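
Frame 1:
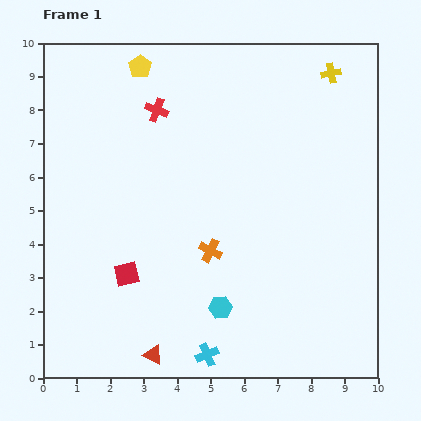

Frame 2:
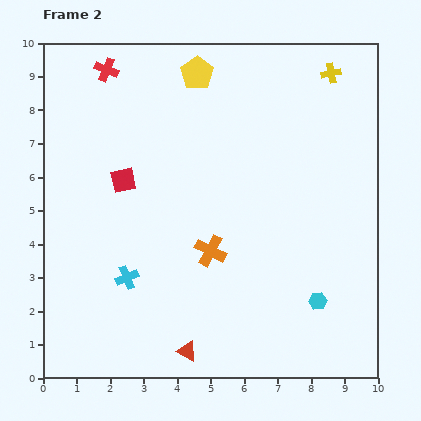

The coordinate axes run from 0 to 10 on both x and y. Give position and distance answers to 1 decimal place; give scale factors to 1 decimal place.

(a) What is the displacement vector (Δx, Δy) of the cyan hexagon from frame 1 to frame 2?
(2.9, 0.2)

The cyan hexagon was at (5.3, 2.1) in frame 1 and (8.2, 2.3) in frame 2.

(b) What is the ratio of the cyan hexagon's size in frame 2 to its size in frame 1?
0.8×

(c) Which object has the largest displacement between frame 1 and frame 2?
the cyan cross

(moved 3.3; next 2.9)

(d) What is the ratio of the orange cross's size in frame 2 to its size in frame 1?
1.3×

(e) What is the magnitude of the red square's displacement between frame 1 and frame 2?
2.8

The red square moved from (2.5, 3.1) to (2.4, 5.9), a distance of √(0.1² + 2.8²) ≈ 2.8.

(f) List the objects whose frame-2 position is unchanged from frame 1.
the orange cross, the yellow cross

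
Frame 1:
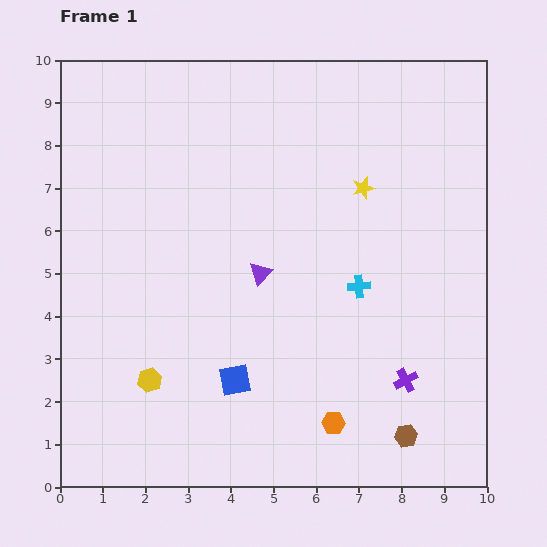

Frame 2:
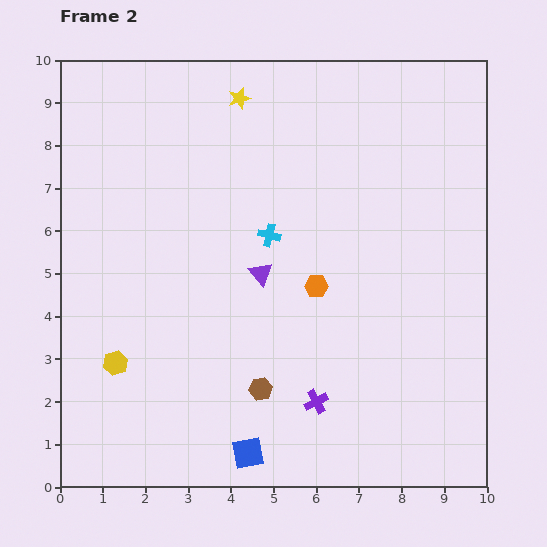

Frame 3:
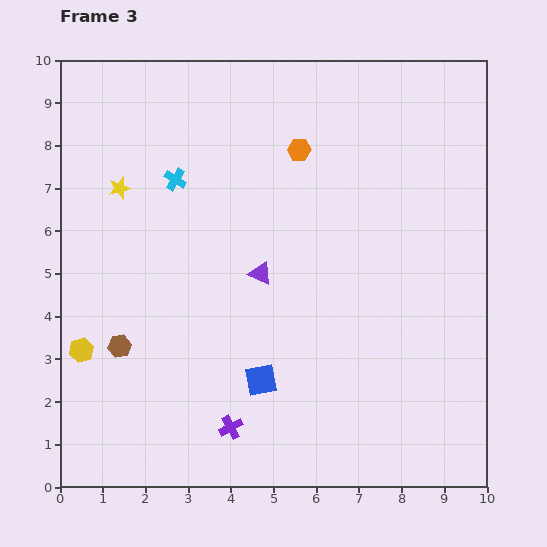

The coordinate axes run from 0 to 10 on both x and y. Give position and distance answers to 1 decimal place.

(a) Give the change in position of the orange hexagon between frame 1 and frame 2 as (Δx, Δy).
(-0.4, 3.2)

The orange hexagon was at (6.4, 1.5) in frame 1 and (6.0, 4.7) in frame 2.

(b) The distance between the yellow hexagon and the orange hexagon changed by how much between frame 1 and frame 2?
+0.6

Distance in frame 1: 4.4. Distance in frame 2: 5.0.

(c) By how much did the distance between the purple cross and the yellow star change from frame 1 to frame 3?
+1.6

Distance in frame 1: 4.6. Distance in frame 3: 6.2.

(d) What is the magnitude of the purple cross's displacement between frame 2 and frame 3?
2.1

The purple cross moved from (6.0, 2.0) to (4.0, 1.4), a distance of √(2.0² + 0.6²) ≈ 2.1.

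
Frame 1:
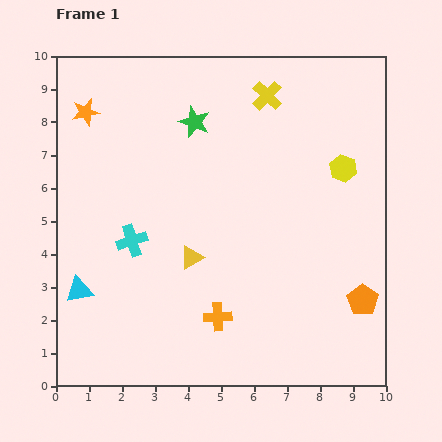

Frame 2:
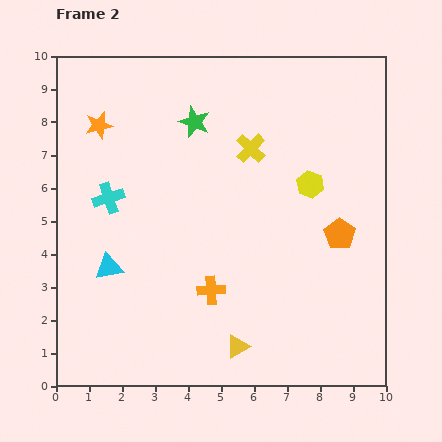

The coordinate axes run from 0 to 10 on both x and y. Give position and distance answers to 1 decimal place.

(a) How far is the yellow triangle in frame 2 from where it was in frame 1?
3.0

The yellow triangle moved from (4.1, 3.9) to (5.5, 1.2), a distance of √(1.4² + 2.7²) ≈ 3.0.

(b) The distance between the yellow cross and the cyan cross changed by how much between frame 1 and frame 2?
-1.4

Distance in frame 1: 6.0. Distance in frame 2: 4.6.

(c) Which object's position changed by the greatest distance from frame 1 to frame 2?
the yellow triangle

(moved 3.0; next 2.1)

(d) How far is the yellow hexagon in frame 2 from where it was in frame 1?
1.1

The yellow hexagon moved from (8.7, 6.6) to (7.7, 6.1), a distance of √(1.0² + 0.5²) ≈ 1.1.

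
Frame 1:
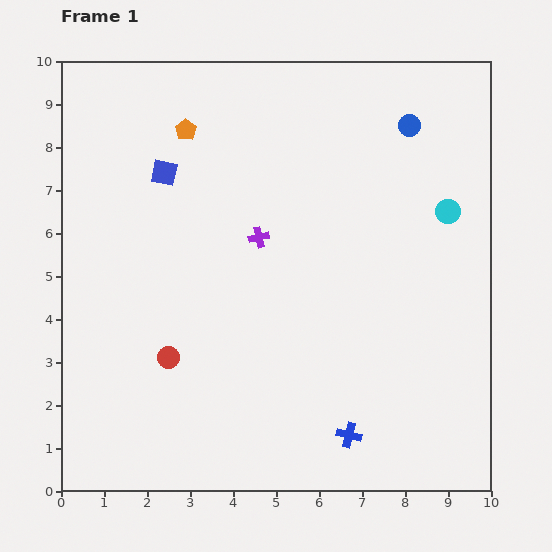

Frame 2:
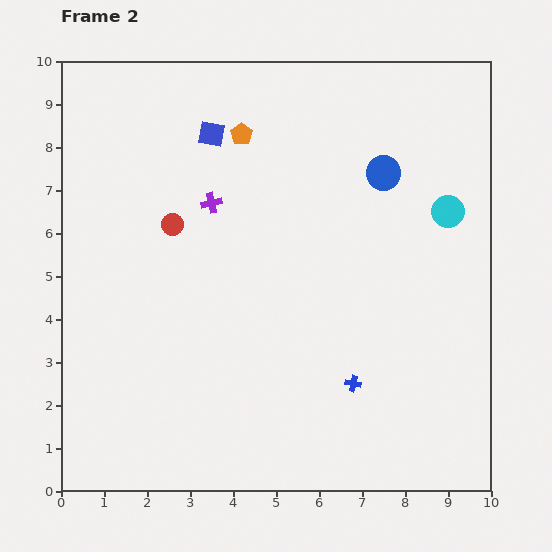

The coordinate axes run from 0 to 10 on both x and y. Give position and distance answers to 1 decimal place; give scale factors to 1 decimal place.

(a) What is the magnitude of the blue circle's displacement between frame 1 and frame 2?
1.3

The blue circle moved from (8.1, 8.5) to (7.5, 7.4), a distance of √(0.6² + 1.1²) ≈ 1.3.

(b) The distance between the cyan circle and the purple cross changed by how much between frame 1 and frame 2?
+1.1

Distance in frame 1: 4.4. Distance in frame 2: 5.5.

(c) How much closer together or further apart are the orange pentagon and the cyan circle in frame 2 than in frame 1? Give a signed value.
-1.3

Distance in frame 1: 6.4. Distance in frame 2: 5.1.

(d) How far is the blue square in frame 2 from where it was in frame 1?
1.4

The blue square moved from (2.4, 7.4) to (3.5, 8.3), a distance of √(1.1² + 0.9²) ≈ 1.4.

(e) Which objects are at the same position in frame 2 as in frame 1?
the cyan circle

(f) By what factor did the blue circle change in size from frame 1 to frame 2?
1.6×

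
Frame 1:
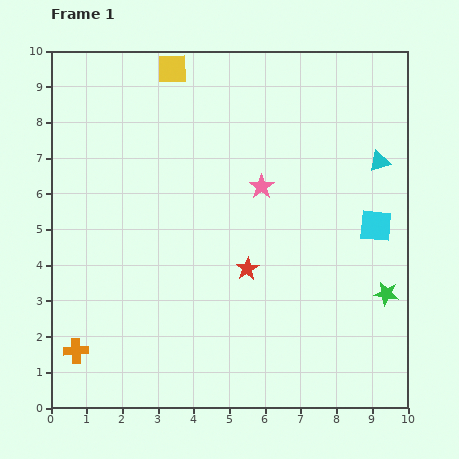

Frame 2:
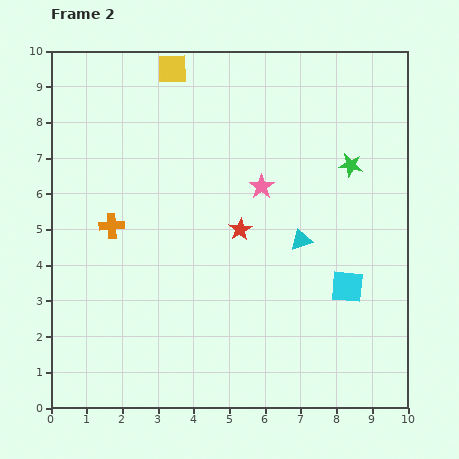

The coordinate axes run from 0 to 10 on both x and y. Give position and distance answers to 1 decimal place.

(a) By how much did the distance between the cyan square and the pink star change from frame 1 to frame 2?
+0.3

Distance in frame 1: 3.4. Distance in frame 2: 3.7.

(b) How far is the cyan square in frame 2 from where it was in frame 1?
1.9

The cyan square moved from (9.1, 5.1) to (8.3, 3.4), a distance of √(0.8² + 1.7²) ≈ 1.9.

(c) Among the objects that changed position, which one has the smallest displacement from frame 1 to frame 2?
the red star

(moved 1.1)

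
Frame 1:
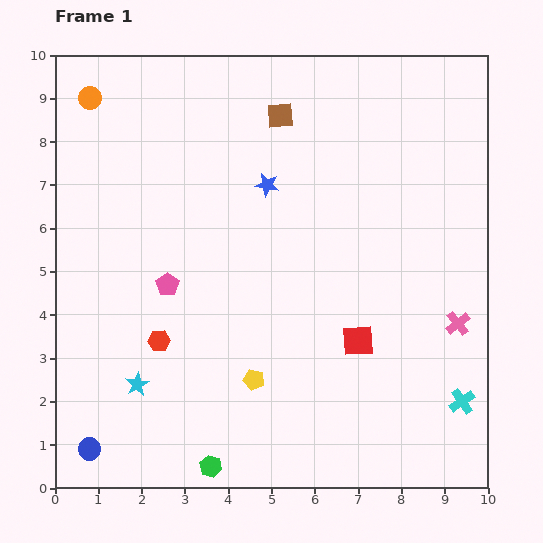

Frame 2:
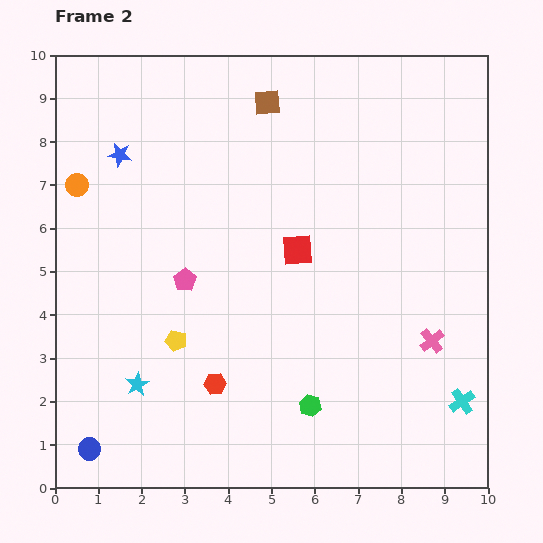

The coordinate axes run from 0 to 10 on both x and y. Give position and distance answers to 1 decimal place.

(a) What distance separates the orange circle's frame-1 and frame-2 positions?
2.0

The orange circle moved from (0.8, 9.0) to (0.5, 7.0), a distance of √(0.3² + 2.0²) ≈ 2.0.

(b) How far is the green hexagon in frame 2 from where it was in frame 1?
2.7

The green hexagon moved from (3.6, 0.5) to (5.9, 1.9), a distance of √(2.3² + 1.4²) ≈ 2.7.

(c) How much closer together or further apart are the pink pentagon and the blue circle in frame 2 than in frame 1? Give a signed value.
+0.3

Distance in frame 1: 4.2. Distance in frame 2: 4.5.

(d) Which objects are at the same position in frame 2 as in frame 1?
the cyan cross, the blue circle, the cyan star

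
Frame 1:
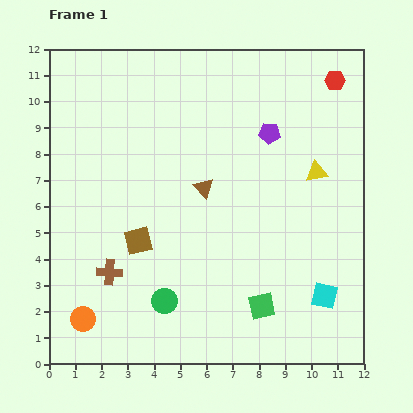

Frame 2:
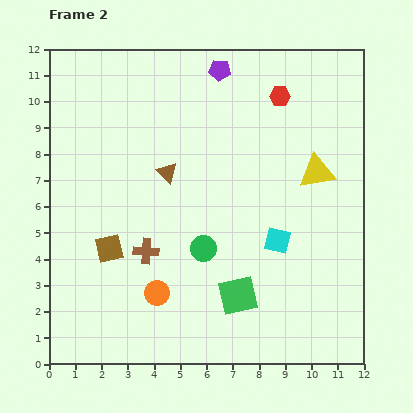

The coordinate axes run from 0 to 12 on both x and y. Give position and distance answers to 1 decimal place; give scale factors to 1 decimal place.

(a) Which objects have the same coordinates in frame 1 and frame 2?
the yellow triangle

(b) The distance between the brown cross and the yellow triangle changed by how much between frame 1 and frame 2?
-1.6

Distance in frame 1: 8.8. Distance in frame 2: 7.2.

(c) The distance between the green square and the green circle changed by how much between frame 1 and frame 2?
-1.5

Distance in frame 1: 3.7. Distance in frame 2: 2.2.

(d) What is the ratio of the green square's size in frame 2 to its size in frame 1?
1.4×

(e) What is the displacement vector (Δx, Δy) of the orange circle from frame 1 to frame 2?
(2.8, 1.0)

The orange circle was at (1.3, 1.7) in frame 1 and (4.1, 2.7) in frame 2.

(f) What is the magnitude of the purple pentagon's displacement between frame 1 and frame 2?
3.1

The purple pentagon moved from (8.4, 8.8) to (6.5, 11.2), a distance of √(1.9² + 2.4²) ≈ 3.1.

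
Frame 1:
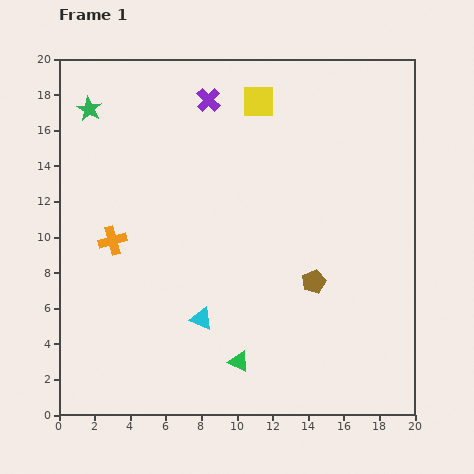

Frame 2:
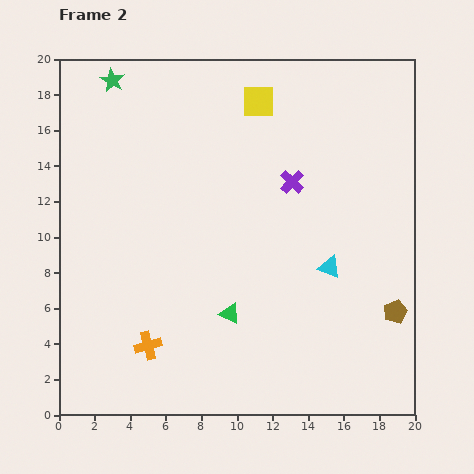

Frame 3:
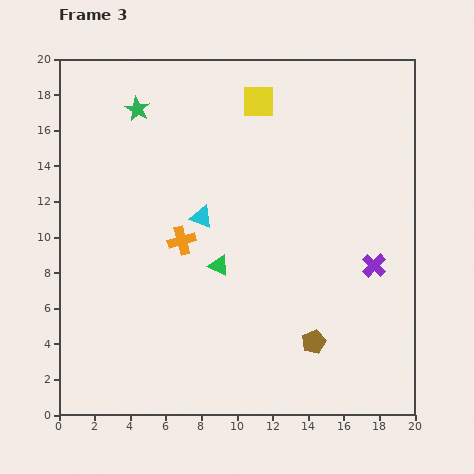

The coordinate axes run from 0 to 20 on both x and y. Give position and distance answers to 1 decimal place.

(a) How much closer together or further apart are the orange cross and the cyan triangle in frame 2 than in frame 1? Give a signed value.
+4.4

Distance in frame 1: 6.7. Distance in frame 2: 11.1.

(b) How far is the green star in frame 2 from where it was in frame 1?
2.1

The green star moved from (1.7, 17.2) to (3.0, 18.8), a distance of √(1.3² + 1.6²) ≈ 2.1.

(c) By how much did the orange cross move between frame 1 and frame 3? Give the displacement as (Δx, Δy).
(3.9, 0.0)

The orange cross was at (3.0, 9.8) in frame 1 and (6.9, 9.8) in frame 3.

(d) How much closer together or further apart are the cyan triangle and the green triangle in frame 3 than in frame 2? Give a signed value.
-3.3

Distance in frame 2: 6.2. Distance in frame 3: 2.9.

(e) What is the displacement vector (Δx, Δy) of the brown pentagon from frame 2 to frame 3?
(-4.6, -1.7)

The brown pentagon was at (18.9, 5.8) in frame 2 and (14.3, 4.1) in frame 3.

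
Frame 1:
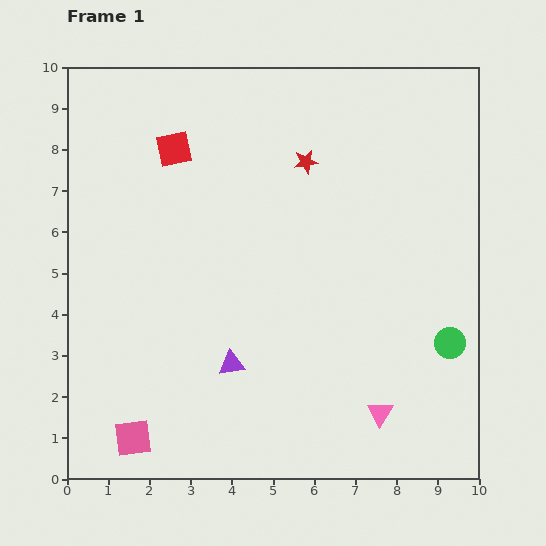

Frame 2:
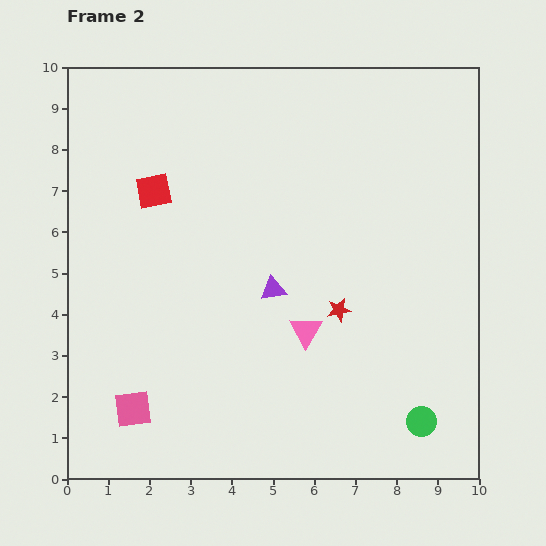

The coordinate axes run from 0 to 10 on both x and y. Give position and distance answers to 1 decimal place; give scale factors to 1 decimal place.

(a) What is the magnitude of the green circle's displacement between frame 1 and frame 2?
2.0

The green circle moved from (9.3, 3.3) to (8.6, 1.4), a distance of √(0.7² + 1.9²) ≈ 2.0.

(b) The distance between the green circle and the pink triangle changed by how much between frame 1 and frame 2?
+1.2

Distance in frame 1: 2.4. Distance in frame 2: 3.6.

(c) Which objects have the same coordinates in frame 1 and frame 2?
none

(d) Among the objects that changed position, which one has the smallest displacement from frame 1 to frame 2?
the pink square

(moved 0.7)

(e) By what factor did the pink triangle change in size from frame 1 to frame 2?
1.3×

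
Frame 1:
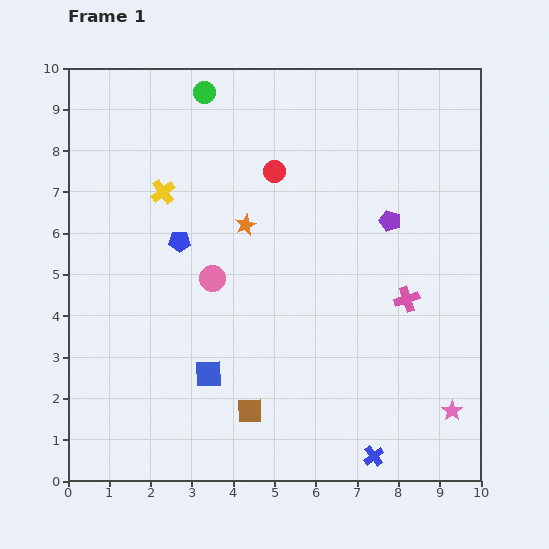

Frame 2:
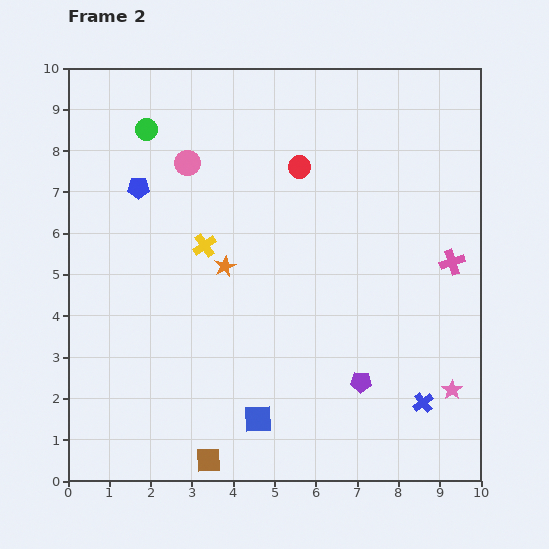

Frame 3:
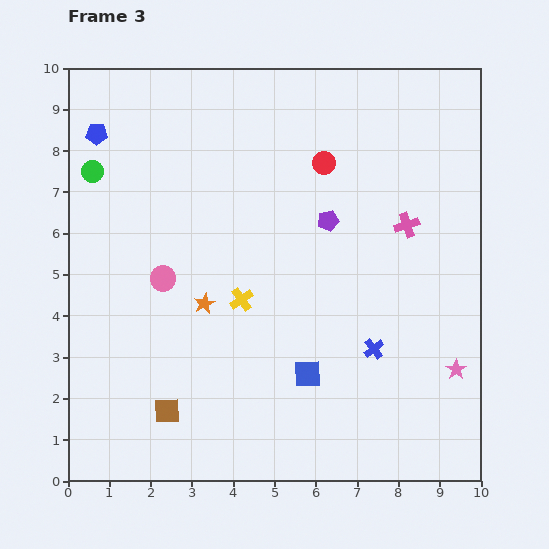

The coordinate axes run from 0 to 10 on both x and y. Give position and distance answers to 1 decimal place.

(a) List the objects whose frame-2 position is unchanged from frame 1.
none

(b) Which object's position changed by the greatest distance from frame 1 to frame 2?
the purple pentagon

(moved 4.0; next 2.9)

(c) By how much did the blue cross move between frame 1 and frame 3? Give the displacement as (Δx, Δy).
(0.0, 2.6)

The blue cross was at (7.4, 0.6) in frame 1 and (7.4, 3.2) in frame 3.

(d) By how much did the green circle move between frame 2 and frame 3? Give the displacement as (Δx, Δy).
(-1.3, -1.0)

The green circle was at (1.9, 8.5) in frame 2 and (0.6, 7.5) in frame 3.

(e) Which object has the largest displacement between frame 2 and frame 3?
the purple pentagon

(moved 4.0; next 2.9)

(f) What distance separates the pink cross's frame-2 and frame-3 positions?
1.4

The pink cross moved from (9.3, 5.3) to (8.2, 6.2), a distance of √(1.1² + 0.9²) ≈ 1.4.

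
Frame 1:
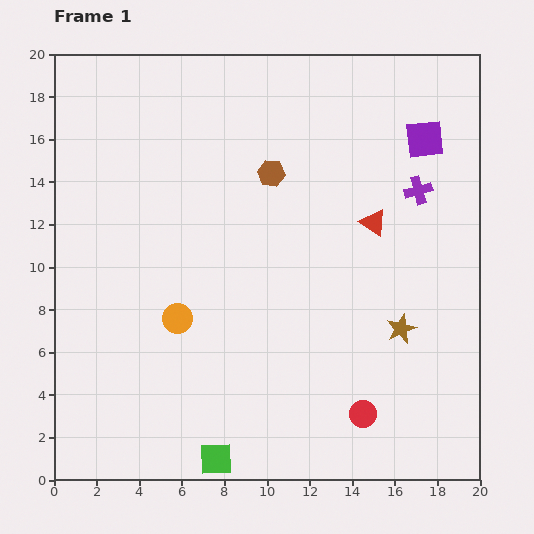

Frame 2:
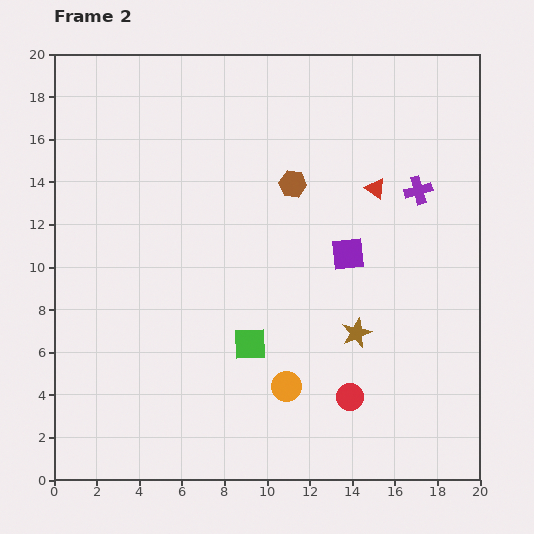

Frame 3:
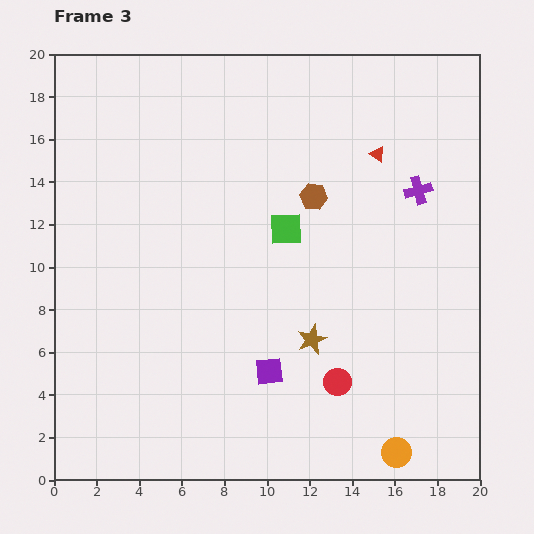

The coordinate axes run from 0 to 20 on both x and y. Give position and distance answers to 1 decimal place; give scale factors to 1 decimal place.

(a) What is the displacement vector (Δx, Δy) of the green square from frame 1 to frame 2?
(1.6, 5.4)

The green square was at (7.6, 1.0) in frame 1 and (9.2, 6.4) in frame 2.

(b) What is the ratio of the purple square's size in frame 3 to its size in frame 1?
0.7×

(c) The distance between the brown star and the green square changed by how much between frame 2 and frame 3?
+0.3

Distance in frame 2: 5.0. Distance in frame 3: 5.3.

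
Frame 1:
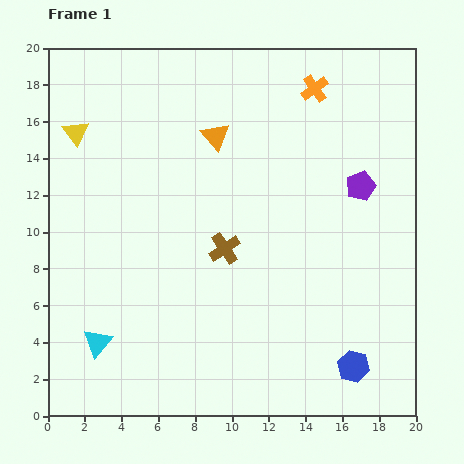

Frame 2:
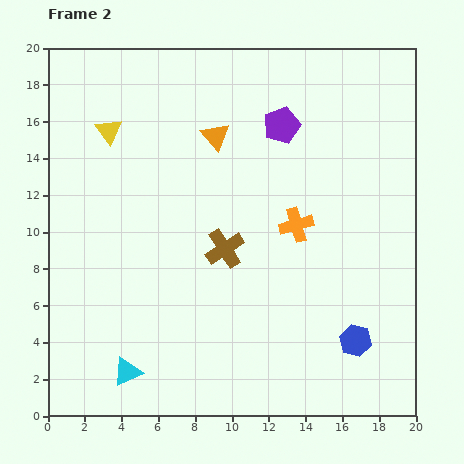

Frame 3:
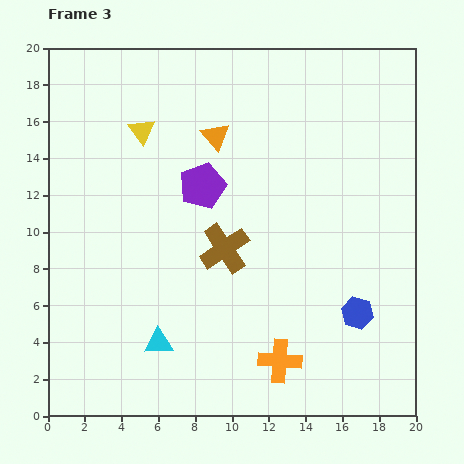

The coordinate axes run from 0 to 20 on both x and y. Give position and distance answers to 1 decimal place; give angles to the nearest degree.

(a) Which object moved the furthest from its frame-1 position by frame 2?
the orange cross

(moved 7.5; next 5.4)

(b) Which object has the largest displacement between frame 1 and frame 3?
the orange cross

(moved 14.9; next 8.6)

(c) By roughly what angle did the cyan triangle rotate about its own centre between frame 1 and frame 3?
46° clockwise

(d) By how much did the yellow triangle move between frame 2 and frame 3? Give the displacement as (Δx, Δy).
(1.8, 0.0)

The yellow triangle was at (3.3, 15.5) in frame 2 and (5.1, 15.5) in frame 3.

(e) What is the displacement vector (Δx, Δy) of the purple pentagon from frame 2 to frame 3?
(-4.3, -3.3)

The purple pentagon was at (12.7, 15.8) in frame 2 and (8.4, 12.5) in frame 3.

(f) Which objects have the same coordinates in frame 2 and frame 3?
the brown cross, the orange triangle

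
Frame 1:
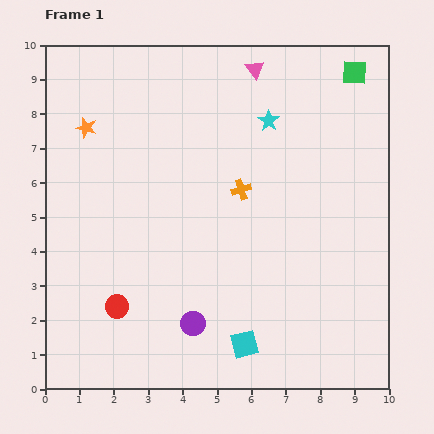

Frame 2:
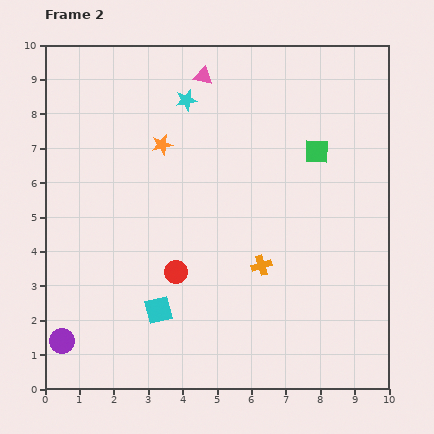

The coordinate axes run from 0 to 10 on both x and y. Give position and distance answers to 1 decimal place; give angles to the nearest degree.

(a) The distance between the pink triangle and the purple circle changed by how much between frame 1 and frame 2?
+1.1

Distance in frame 1: 7.6. Distance in frame 2: 8.7.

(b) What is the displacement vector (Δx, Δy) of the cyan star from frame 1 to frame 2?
(-2.4, 0.6)

The cyan star was at (6.5, 7.8) in frame 1 and (4.1, 8.4) in frame 2.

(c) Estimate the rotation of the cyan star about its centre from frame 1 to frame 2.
25° clockwise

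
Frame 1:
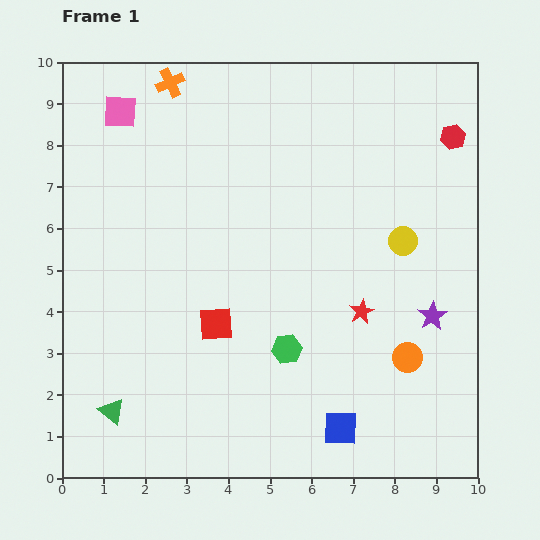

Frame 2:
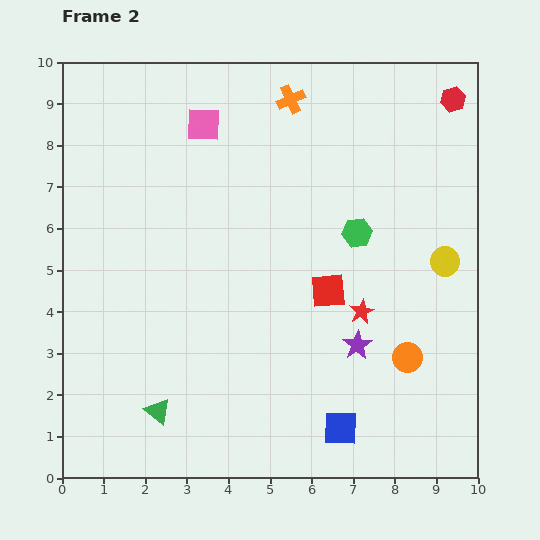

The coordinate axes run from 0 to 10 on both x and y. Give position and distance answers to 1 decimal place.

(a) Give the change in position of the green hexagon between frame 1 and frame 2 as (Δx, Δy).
(1.7, 2.8)

The green hexagon was at (5.4, 3.1) in frame 1 and (7.1, 5.9) in frame 2.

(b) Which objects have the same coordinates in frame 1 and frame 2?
the red star, the orange circle, the blue square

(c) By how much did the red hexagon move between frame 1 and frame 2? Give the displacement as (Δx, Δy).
(0.0, 0.9)

The red hexagon was at (9.4, 8.2) in frame 1 and (9.4, 9.1) in frame 2.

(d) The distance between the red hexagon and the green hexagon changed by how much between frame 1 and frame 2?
-2.6

Distance in frame 1: 6.5. Distance in frame 2: 3.9.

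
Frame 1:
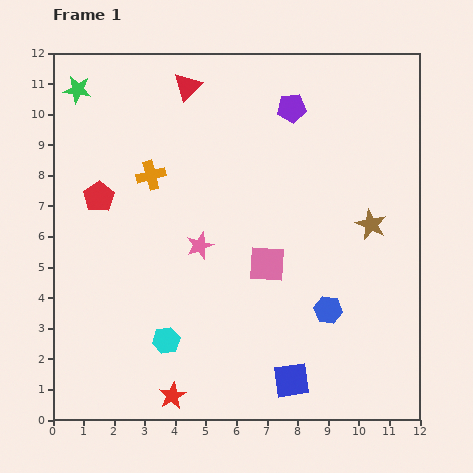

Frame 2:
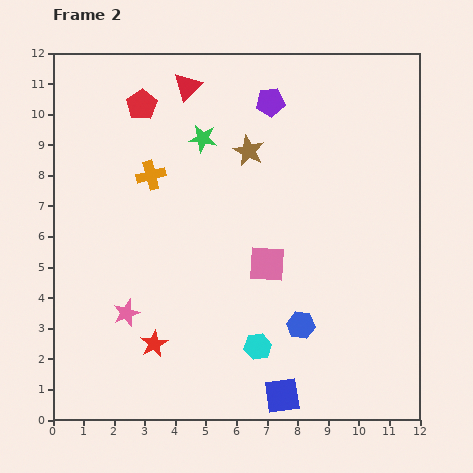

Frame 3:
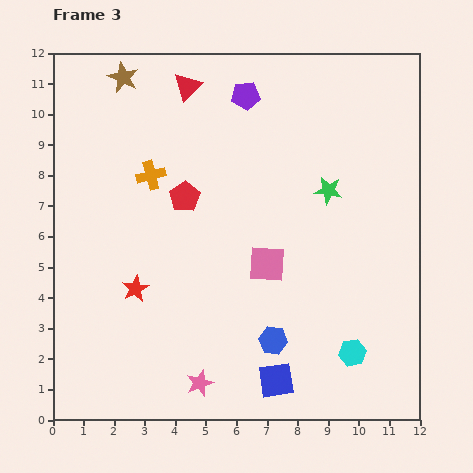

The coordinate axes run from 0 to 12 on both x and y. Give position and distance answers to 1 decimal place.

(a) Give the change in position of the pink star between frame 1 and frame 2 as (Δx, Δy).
(-2.4, -2.2)

The pink star was at (4.8, 5.7) in frame 1 and (2.4, 3.5) in frame 2.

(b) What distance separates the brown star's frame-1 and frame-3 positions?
9.4

The brown star moved from (10.4, 6.4) to (2.3, 11.2), a distance of √(8.1² + 4.8²) ≈ 9.4.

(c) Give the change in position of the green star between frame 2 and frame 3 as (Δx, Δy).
(4.1, -1.7)

The green star was at (4.9, 9.2) in frame 2 and (9.0, 7.5) in frame 3.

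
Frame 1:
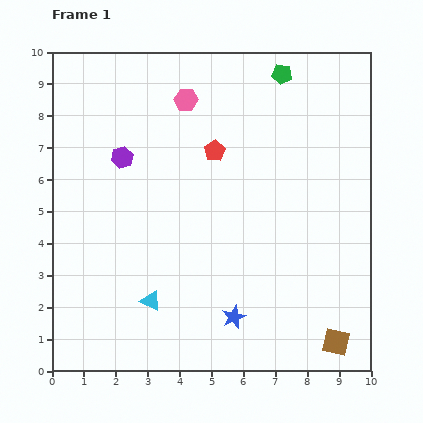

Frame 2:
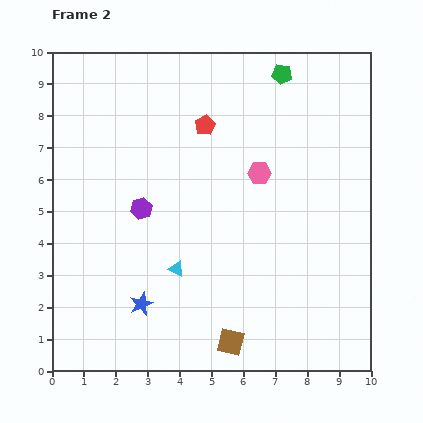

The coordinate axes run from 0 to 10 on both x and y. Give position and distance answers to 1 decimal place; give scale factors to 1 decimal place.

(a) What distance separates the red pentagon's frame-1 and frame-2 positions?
0.9

The red pentagon moved from (5.1, 6.9) to (4.8, 7.7), a distance of √(0.3² + 0.8²) ≈ 0.9.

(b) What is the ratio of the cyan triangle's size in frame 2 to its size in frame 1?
0.8×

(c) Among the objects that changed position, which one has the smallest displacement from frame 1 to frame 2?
the red pentagon

(moved 0.9)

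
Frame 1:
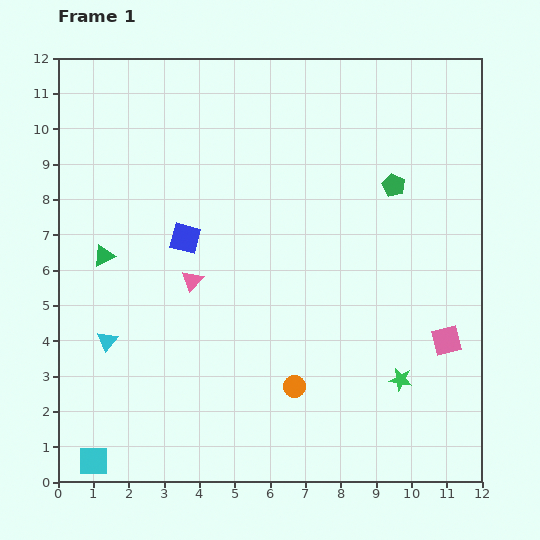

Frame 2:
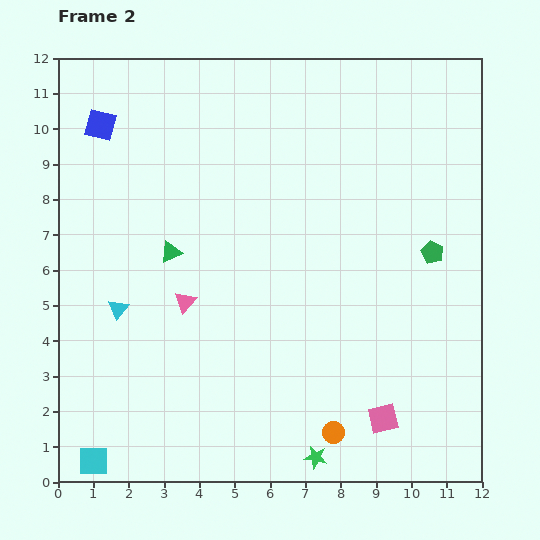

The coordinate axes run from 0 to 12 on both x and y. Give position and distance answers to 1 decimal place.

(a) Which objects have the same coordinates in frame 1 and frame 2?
the cyan square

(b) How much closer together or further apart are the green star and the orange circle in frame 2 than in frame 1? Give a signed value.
-2.1

Distance in frame 1: 3.0. Distance in frame 2: 0.9.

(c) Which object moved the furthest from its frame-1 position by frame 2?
the blue square

(moved 4.0; next 3.3)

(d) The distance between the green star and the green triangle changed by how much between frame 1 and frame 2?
-2.0

Distance in frame 1: 9.1. Distance in frame 2: 7.1.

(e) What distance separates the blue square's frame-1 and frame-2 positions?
4.0

The blue square moved from (3.6, 6.9) to (1.2, 10.1), a distance of √(2.4² + 3.2²) ≈ 4.0.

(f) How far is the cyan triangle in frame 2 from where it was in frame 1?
0.9

The cyan triangle moved from (1.4, 4.0) to (1.7, 4.9), a distance of √(0.3² + 0.9²) ≈ 0.9.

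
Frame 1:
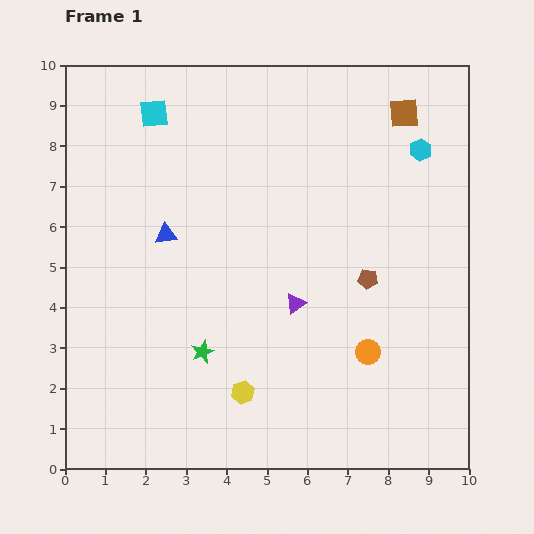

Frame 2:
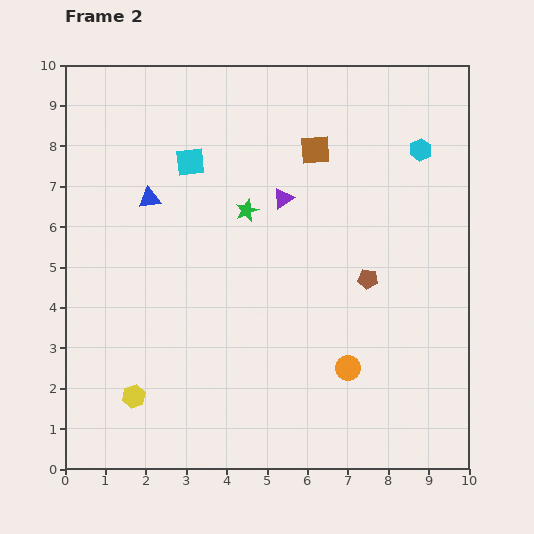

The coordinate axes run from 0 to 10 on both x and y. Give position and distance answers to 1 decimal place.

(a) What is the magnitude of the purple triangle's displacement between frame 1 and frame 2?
2.6

The purple triangle moved from (5.7, 4.1) to (5.4, 6.7), a distance of √(0.3² + 2.6²) ≈ 2.6.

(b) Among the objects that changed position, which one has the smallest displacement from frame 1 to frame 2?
the orange circle

(moved 0.6)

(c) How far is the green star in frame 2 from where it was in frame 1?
3.7

The green star moved from (3.4, 2.9) to (4.5, 6.4), a distance of √(1.1² + 3.5²) ≈ 3.7.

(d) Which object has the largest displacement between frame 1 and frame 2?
the green star

(moved 3.7; next 2.7)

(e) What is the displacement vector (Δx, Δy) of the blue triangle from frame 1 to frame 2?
(-0.4, 0.9)

The blue triangle was at (2.5, 5.8) in frame 1 and (2.1, 6.7) in frame 2.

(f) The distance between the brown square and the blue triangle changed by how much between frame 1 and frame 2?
-2.3

Distance in frame 1: 6.6. Distance in frame 2: 4.3.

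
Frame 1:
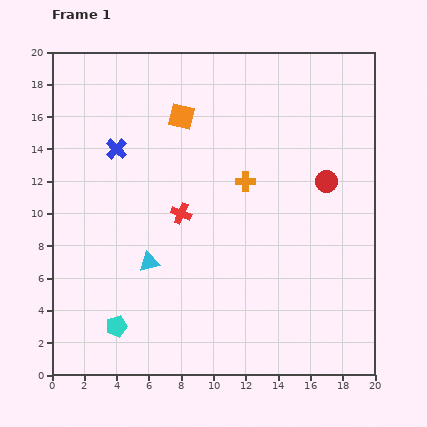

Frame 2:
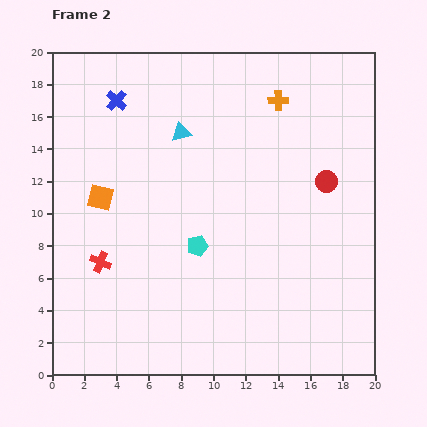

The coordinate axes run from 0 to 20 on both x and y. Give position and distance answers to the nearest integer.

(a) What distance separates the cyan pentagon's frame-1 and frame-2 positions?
7

The cyan pentagon moved from (4, 3) to (9, 8), a distance of √(5² + 5²) ≈ 7.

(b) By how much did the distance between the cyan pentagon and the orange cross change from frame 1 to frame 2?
-2

Distance in frame 1: 12. Distance in frame 2: 10.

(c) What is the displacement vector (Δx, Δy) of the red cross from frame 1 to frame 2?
(-5, -3)

The red cross was at (8, 10) in frame 1 and (3, 7) in frame 2.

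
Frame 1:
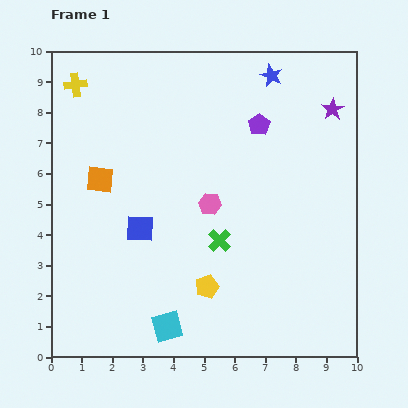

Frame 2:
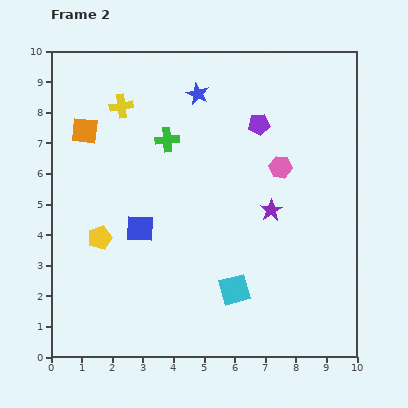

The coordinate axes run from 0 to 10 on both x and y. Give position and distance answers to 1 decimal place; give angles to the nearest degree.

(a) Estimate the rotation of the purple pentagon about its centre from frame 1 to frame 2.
25° clockwise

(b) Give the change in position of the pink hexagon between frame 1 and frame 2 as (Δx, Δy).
(2.3, 1.2)

The pink hexagon was at (5.2, 5.0) in frame 1 and (7.5, 6.2) in frame 2.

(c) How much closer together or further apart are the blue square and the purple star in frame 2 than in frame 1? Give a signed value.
-3.1

Distance in frame 1: 7.4. Distance in frame 2: 4.3.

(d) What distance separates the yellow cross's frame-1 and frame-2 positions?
1.7

The yellow cross moved from (0.8, 8.9) to (2.3, 8.2), a distance of √(1.5² + 0.7²) ≈ 1.7.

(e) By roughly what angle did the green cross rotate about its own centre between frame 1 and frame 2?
40° clockwise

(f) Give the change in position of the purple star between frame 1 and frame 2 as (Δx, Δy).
(-2.0, -3.3)

The purple star was at (9.2, 8.1) in frame 1 and (7.2, 4.8) in frame 2.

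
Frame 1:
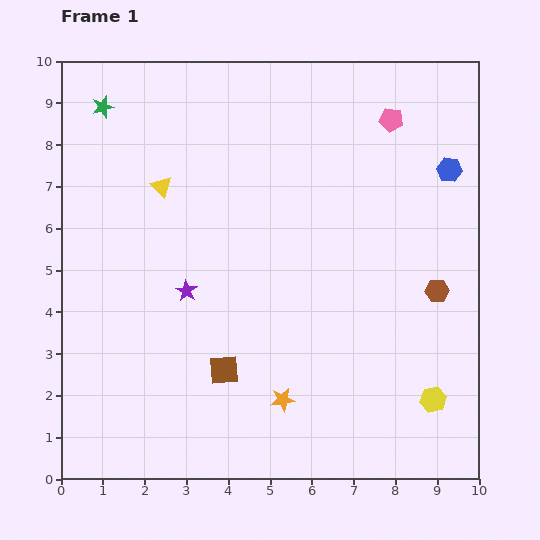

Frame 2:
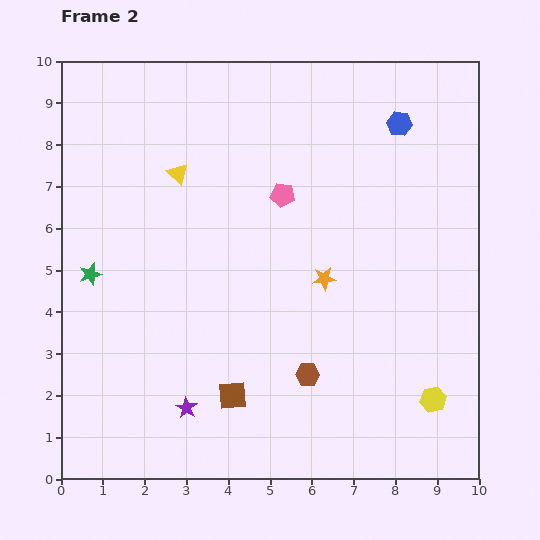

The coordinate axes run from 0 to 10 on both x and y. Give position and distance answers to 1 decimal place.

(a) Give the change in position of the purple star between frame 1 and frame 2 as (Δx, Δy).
(0.0, -2.8)

The purple star was at (3.0, 4.5) in frame 1 and (3.0, 1.7) in frame 2.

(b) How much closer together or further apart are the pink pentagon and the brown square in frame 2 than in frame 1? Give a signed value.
-2.3

Distance in frame 1: 7.2. Distance in frame 2: 4.9.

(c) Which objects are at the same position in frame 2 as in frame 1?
the yellow hexagon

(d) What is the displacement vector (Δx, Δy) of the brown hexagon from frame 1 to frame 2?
(-3.1, -2.0)

The brown hexagon was at (9.0, 4.5) in frame 1 and (5.9, 2.5) in frame 2.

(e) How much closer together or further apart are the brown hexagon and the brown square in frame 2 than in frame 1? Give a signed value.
-3.5

Distance in frame 1: 5.4. Distance in frame 2: 1.9.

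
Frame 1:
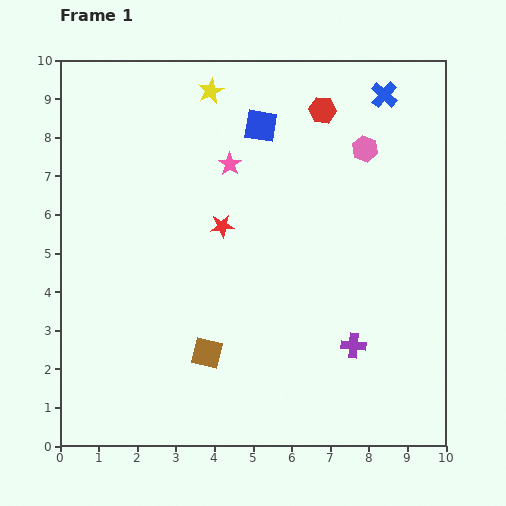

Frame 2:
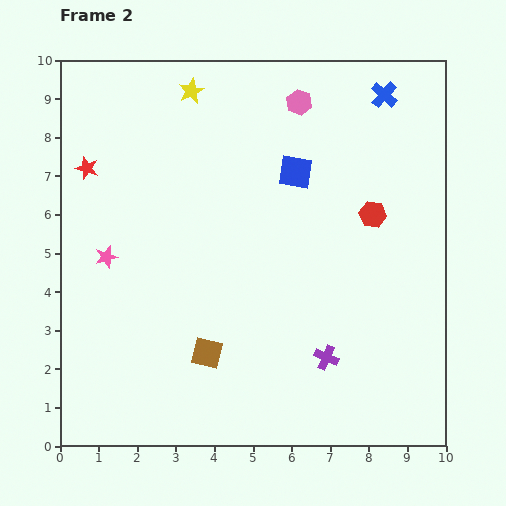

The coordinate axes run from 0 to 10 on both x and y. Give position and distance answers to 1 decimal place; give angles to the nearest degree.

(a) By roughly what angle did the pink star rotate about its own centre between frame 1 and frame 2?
22° clockwise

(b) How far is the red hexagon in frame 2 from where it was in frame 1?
3.0

The red hexagon moved from (6.8, 8.7) to (8.1, 6.0), a distance of √(1.3² + 2.7²) ≈ 3.0.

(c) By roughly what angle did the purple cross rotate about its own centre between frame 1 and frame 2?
19° clockwise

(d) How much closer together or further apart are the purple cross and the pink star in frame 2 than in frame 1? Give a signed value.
+0.6

Distance in frame 1: 5.7. Distance in frame 2: 6.3.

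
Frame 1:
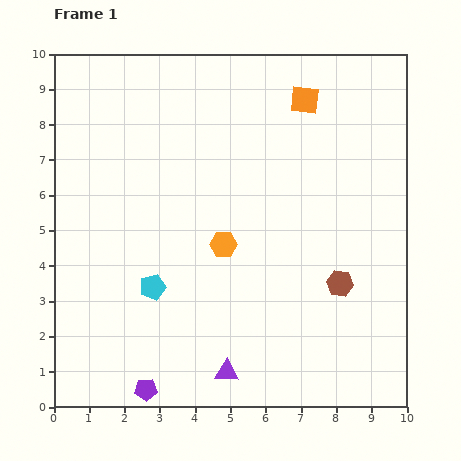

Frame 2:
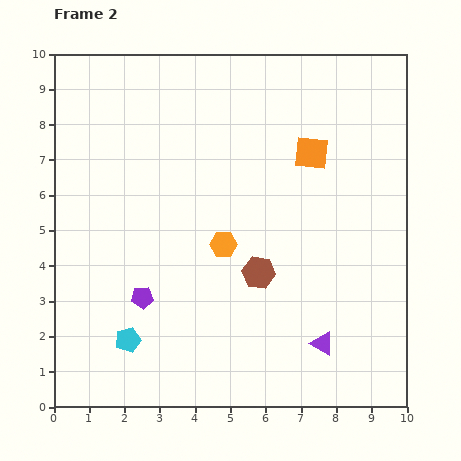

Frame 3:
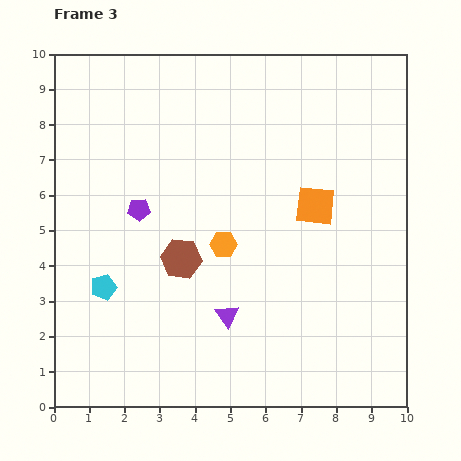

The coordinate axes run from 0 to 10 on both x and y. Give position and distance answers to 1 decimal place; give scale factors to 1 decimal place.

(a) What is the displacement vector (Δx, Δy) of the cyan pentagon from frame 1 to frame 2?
(-0.7, -1.5)

The cyan pentagon was at (2.8, 3.4) in frame 1 and (2.1, 1.9) in frame 2.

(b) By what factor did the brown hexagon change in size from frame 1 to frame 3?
1.5×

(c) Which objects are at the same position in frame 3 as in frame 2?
the orange hexagon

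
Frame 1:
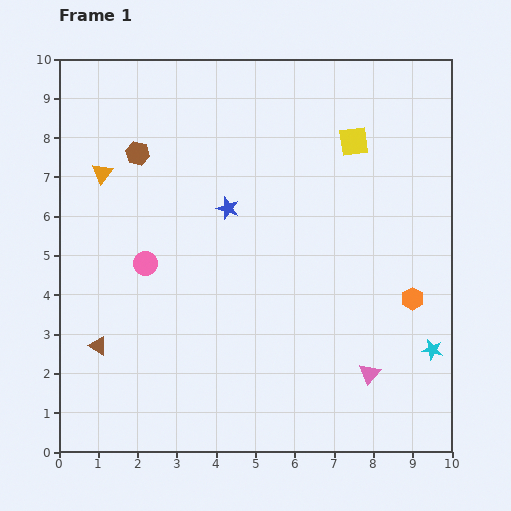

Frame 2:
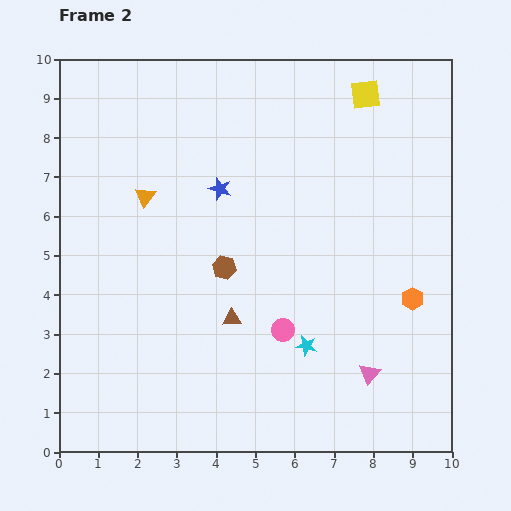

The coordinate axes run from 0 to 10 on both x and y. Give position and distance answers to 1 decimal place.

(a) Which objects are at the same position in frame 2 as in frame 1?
the pink triangle, the orange hexagon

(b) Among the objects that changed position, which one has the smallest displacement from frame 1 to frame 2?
the blue star

(moved 0.5)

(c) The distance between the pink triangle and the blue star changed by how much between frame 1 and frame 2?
+0.5

Distance in frame 1: 5.5. Distance in frame 2: 6.0.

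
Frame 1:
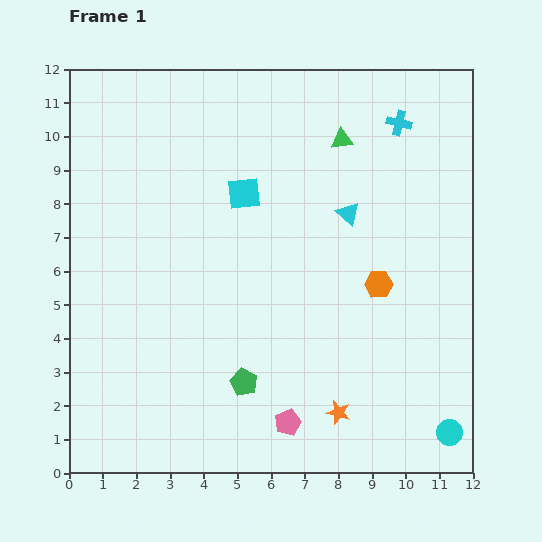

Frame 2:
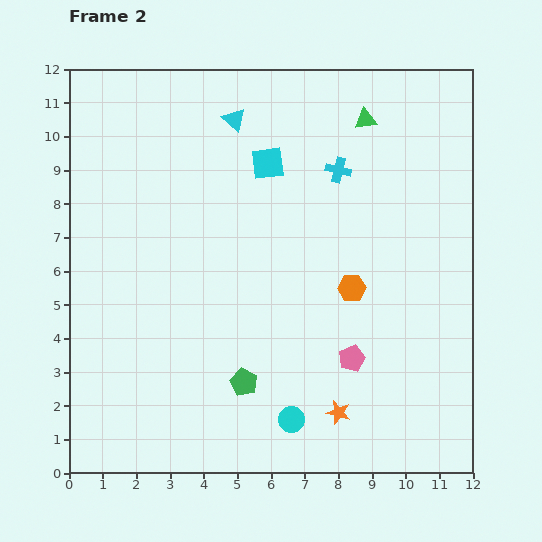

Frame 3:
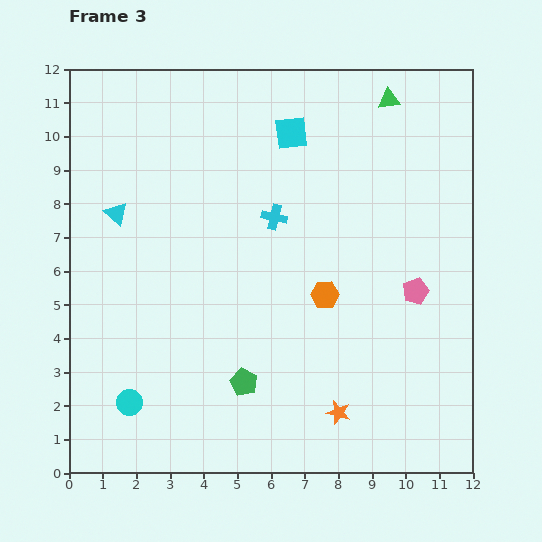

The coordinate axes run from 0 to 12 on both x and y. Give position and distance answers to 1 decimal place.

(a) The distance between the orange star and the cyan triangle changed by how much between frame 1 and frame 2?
+3.3

Distance in frame 1: 5.9. Distance in frame 2: 9.2.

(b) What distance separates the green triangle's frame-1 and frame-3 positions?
1.8

The green triangle moved from (8.1, 9.9) to (9.5, 11.1), a distance of √(1.4² + 1.2²) ≈ 1.8.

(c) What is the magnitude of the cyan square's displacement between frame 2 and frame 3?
1.1

The cyan square moved from (5.9, 9.2) to (6.6, 10.1), a distance of √(0.7² + 0.9²) ≈ 1.1.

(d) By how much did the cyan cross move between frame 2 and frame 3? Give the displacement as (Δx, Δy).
(-1.9, -1.4)

The cyan cross was at (8.0, 9.0) in frame 2 and (6.1, 7.6) in frame 3.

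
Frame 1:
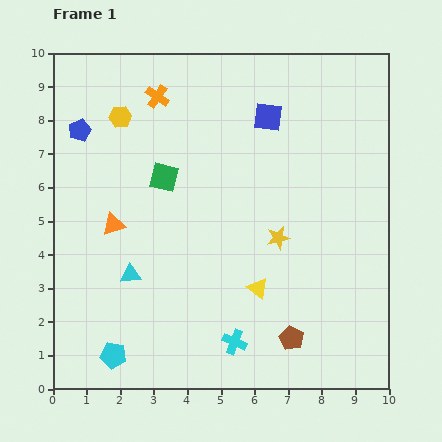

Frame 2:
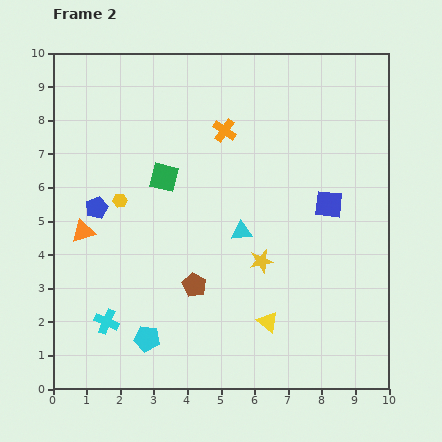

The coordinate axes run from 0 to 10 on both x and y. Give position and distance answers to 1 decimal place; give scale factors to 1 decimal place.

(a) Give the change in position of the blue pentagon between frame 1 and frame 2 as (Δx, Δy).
(0.5, -2.3)

The blue pentagon was at (0.8, 7.7) in frame 1 and (1.3, 5.4) in frame 2.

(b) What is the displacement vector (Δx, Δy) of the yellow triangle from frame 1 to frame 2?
(0.3, -1.0)

The yellow triangle was at (6.1, 3.0) in frame 1 and (6.4, 2.0) in frame 2.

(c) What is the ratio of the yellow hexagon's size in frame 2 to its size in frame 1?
0.6×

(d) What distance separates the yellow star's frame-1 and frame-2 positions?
0.9

The yellow star moved from (6.7, 4.5) to (6.2, 3.8), a distance of √(0.5² + 0.7²) ≈ 0.9.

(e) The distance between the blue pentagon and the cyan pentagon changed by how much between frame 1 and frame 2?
-2.6

Distance in frame 1: 6.8. Distance in frame 2: 4.2.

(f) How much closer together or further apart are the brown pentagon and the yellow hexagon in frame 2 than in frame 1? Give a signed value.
-5.0

Distance in frame 1: 8.3. Distance in frame 2: 3.3.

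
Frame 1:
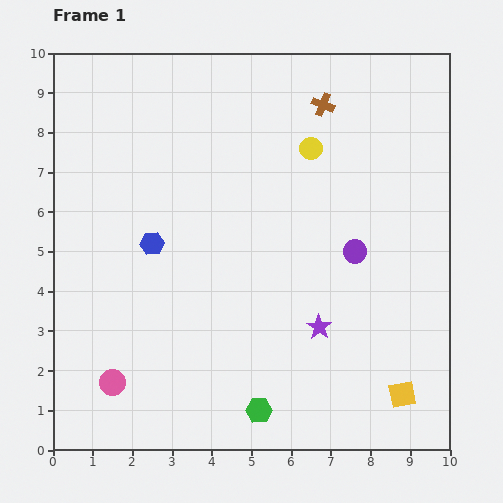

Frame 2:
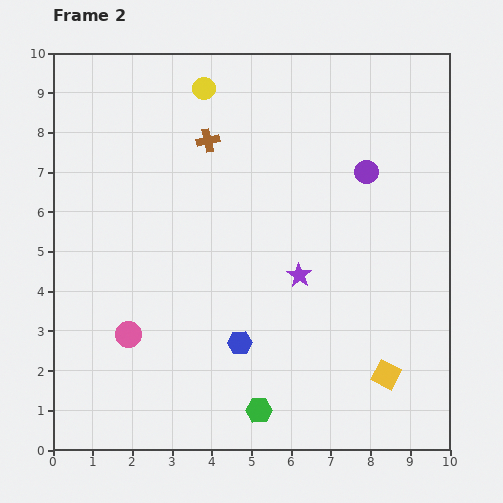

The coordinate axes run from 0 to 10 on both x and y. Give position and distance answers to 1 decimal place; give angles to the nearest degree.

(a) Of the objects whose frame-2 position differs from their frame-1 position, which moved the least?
the yellow square

(moved 0.6)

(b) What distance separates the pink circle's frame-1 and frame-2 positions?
1.3

The pink circle moved from (1.5, 1.7) to (1.9, 2.9), a distance of √(0.4² + 1.2²) ≈ 1.3.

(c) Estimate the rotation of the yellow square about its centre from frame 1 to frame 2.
37° clockwise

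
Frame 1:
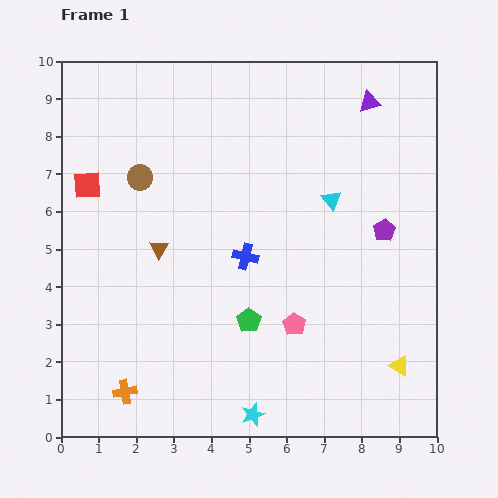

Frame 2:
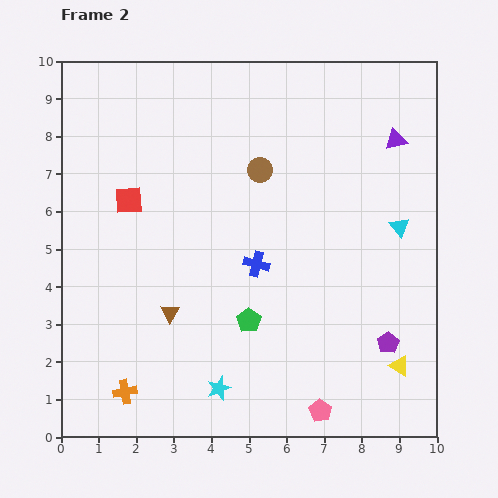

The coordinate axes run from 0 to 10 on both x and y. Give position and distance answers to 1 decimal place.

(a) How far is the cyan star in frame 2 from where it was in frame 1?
1.1

The cyan star moved from (5.1, 0.6) to (4.2, 1.3), a distance of √(0.9² + 0.7²) ≈ 1.1.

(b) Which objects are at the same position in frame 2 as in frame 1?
the yellow triangle, the green pentagon, the orange cross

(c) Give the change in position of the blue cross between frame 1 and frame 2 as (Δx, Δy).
(0.3, -0.2)

The blue cross was at (4.9, 4.8) in frame 1 and (5.2, 4.6) in frame 2.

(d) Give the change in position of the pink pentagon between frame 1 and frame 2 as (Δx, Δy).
(0.7, -2.3)

The pink pentagon was at (6.2, 3.0) in frame 1 and (6.9, 0.7) in frame 2.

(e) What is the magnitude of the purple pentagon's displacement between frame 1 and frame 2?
3.0

The purple pentagon moved from (8.6, 5.5) to (8.7, 2.5), a distance of √(0.1² + 3.0²) ≈ 3.0.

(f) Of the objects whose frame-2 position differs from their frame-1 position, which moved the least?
the blue cross

(moved 0.4)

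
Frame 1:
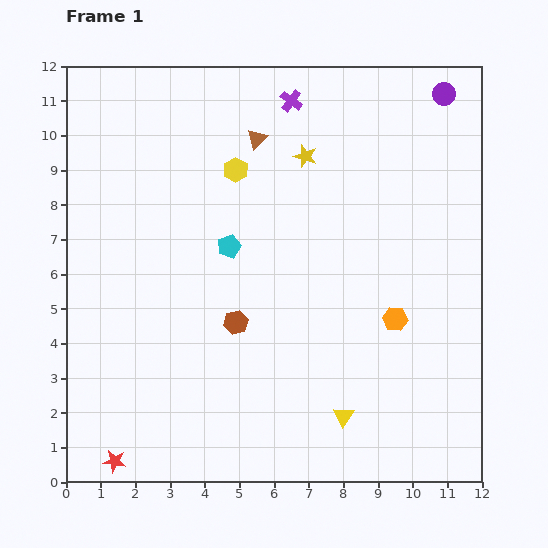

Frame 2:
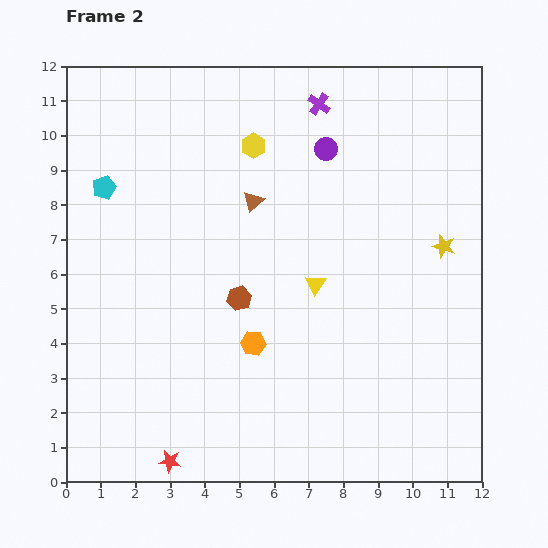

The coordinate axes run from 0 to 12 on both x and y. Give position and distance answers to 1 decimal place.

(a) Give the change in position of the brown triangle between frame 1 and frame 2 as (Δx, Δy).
(-0.1, -1.8)

The brown triangle was at (5.5, 9.9) in frame 1 and (5.4, 8.1) in frame 2.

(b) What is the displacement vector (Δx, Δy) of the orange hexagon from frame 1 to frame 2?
(-4.1, -0.7)

The orange hexagon was at (9.5, 4.7) in frame 1 and (5.4, 4.0) in frame 2.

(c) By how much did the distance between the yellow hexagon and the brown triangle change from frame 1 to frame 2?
+0.5

Distance in frame 1: 1.1. Distance in frame 2: 1.6.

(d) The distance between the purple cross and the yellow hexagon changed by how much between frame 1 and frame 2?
-0.4

Distance in frame 1: 2.6. Distance in frame 2: 2.2.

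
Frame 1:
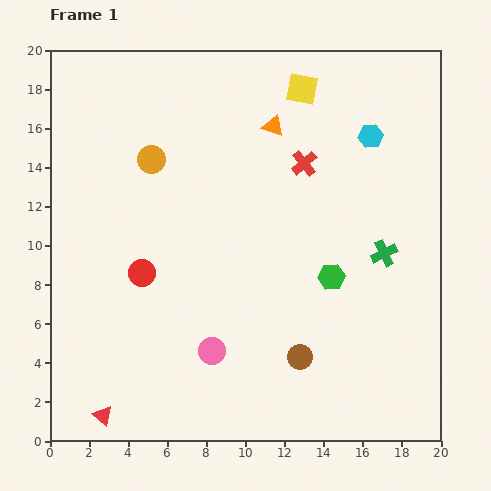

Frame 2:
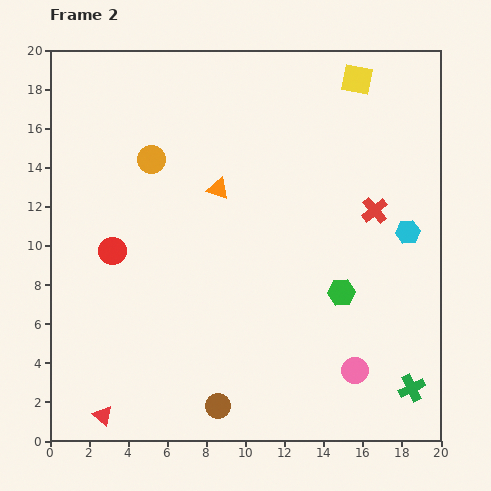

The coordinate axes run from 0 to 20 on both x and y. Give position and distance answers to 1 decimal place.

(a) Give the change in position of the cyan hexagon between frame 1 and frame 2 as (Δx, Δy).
(1.9, -4.9)

The cyan hexagon was at (16.4, 15.6) in frame 1 and (18.3, 10.7) in frame 2.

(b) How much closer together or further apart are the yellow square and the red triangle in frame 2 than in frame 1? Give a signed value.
+2.0

Distance in frame 1: 19.6. Distance in frame 2: 21.6.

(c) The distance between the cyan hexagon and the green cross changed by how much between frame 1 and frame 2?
+2.0

Distance in frame 1: 6.0. Distance in frame 2: 8.0.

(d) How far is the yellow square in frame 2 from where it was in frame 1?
2.8

The yellow square moved from (12.9, 18.0) to (15.7, 18.5), a distance of √(2.8² + 0.5²) ≈ 2.8.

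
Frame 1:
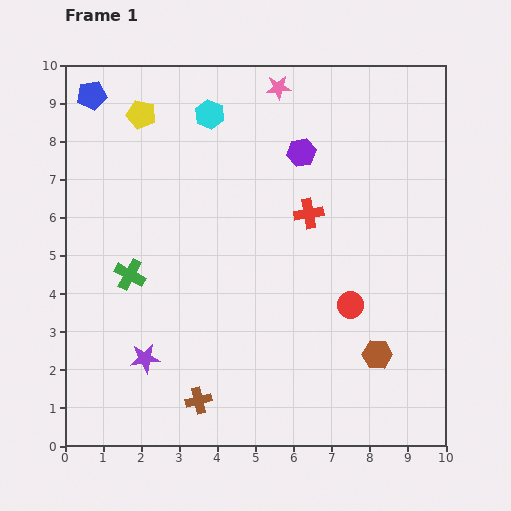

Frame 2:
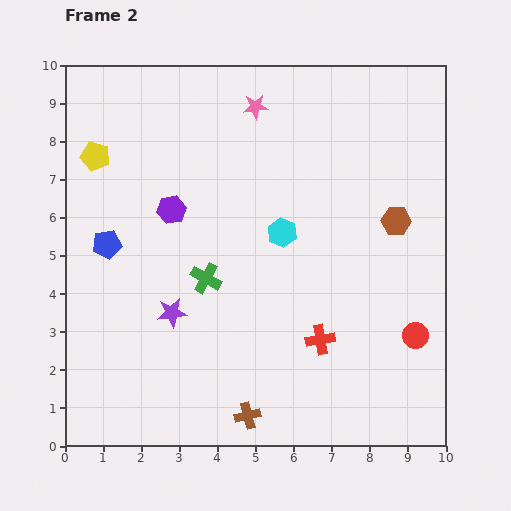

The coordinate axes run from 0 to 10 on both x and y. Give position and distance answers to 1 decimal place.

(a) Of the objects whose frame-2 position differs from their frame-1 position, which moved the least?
the pink star

(moved 0.8)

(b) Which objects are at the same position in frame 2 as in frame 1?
none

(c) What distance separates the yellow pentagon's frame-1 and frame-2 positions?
1.6

The yellow pentagon moved from (2.0, 8.7) to (0.8, 7.6), a distance of √(1.2² + 1.1²) ≈ 1.6.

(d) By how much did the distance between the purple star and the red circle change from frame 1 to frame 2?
+0.8

Distance in frame 1: 5.6. Distance in frame 2: 6.4.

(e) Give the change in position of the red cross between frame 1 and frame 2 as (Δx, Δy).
(0.3, -3.3)

The red cross was at (6.4, 6.1) in frame 1 and (6.7, 2.8) in frame 2.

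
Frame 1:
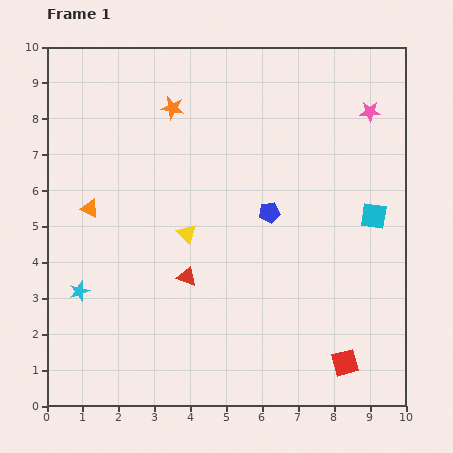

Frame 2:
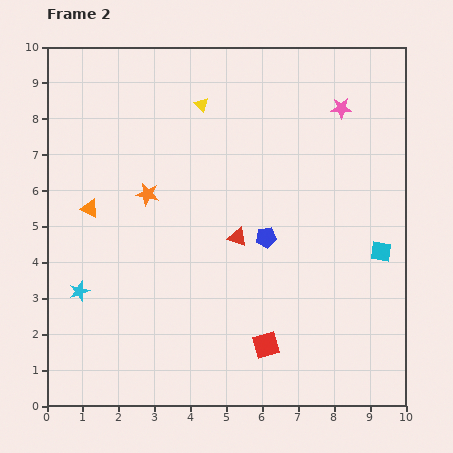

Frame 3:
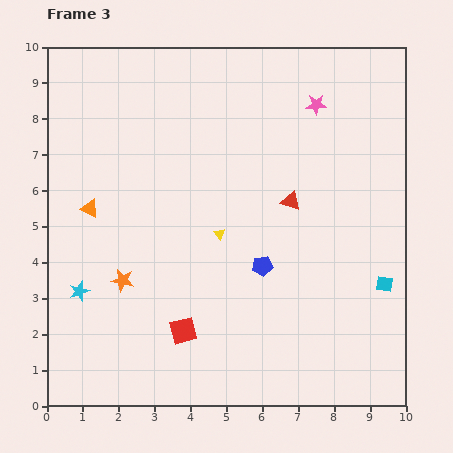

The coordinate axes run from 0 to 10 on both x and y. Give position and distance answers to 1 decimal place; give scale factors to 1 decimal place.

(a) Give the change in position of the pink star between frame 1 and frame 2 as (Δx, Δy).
(-0.8, 0.1)

The pink star was at (9.0, 8.2) in frame 1 and (8.2, 8.3) in frame 2.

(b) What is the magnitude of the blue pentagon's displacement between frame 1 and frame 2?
0.7

The blue pentagon moved from (6.2, 5.4) to (6.1, 4.7), a distance of √(0.1² + 0.7²) ≈ 0.7.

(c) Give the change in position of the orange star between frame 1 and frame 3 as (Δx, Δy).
(-1.4, -4.8)

The orange star was at (3.5, 8.3) in frame 1 and (2.1, 3.5) in frame 3.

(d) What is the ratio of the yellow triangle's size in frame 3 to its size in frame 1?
0.6×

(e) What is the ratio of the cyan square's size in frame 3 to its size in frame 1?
0.6×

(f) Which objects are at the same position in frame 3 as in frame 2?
the orange triangle, the cyan star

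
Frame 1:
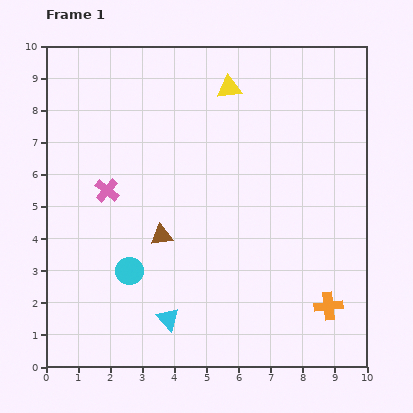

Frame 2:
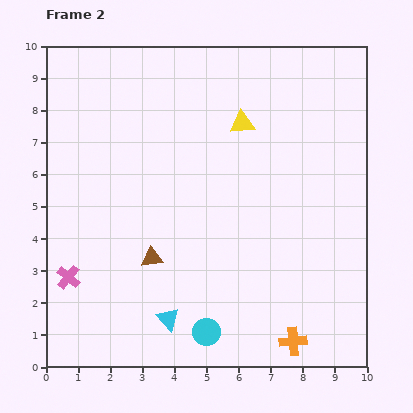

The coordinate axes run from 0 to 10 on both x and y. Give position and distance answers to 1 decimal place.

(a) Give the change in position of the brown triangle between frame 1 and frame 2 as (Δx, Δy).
(-0.3, -0.7)

The brown triangle was at (3.6, 4.1) in frame 1 and (3.3, 3.4) in frame 2.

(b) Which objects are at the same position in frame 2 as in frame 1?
the cyan triangle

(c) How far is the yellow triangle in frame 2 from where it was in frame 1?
1.2

The yellow triangle moved from (5.7, 8.7) to (6.1, 7.6), a distance of √(0.4² + 1.1²) ≈ 1.2.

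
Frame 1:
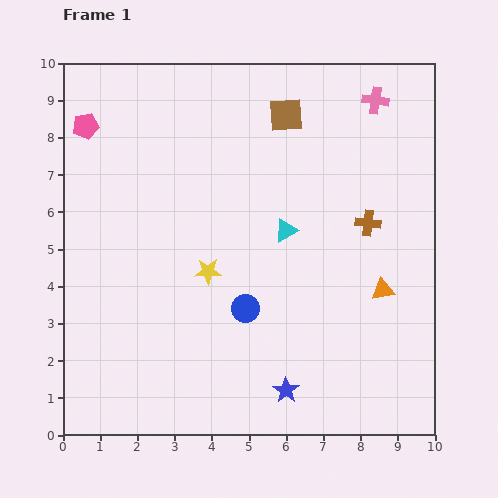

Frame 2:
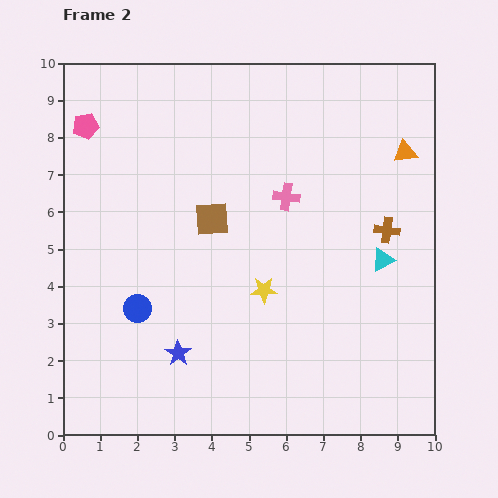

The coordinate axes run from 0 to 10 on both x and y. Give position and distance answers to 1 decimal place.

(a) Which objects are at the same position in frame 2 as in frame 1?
the pink pentagon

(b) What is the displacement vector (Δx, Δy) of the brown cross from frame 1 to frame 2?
(0.5, -0.2)

The brown cross was at (8.2, 5.7) in frame 1 and (8.7, 5.5) in frame 2.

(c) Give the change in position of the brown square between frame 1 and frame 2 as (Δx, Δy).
(-2.0, -2.8)

The brown square was at (6.0, 8.6) in frame 1 and (4.0, 5.8) in frame 2.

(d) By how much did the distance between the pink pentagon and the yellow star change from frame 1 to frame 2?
+1.4

Distance in frame 1: 5.1. Distance in frame 2: 6.5.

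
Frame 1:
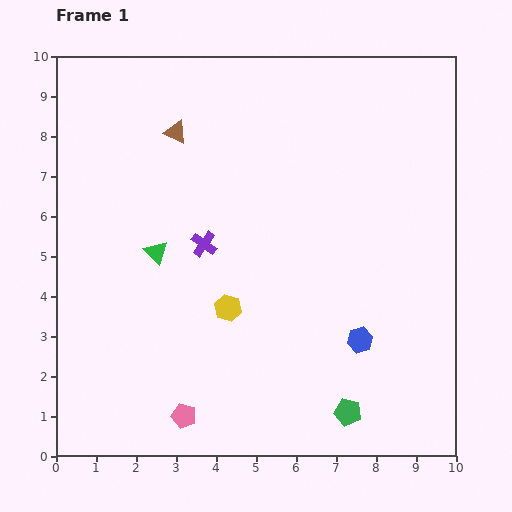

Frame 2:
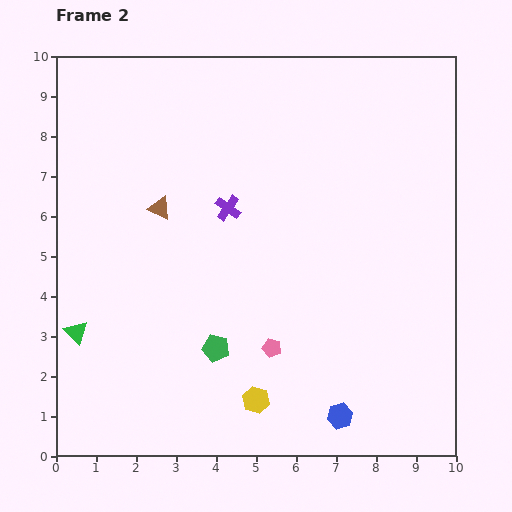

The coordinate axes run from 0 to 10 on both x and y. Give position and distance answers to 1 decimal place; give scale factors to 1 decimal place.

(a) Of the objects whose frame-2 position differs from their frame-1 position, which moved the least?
the purple cross

(moved 1.1)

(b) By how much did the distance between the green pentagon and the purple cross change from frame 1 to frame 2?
-2.0

Distance in frame 1: 5.5. Distance in frame 2: 3.5.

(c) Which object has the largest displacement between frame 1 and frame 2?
the green pentagon

(moved 3.7; next 2.8)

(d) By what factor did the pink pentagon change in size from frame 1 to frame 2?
0.8×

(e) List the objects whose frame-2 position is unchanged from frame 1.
none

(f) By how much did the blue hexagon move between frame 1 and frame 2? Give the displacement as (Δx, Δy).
(-0.5, -1.9)

The blue hexagon was at (7.6, 2.9) in frame 1 and (7.1, 1.0) in frame 2.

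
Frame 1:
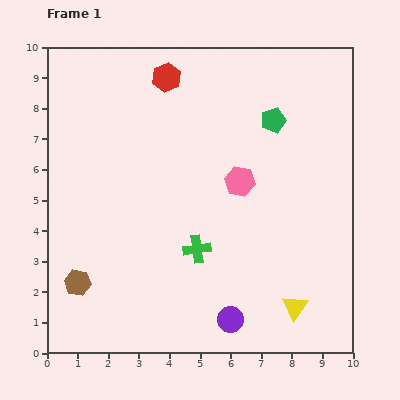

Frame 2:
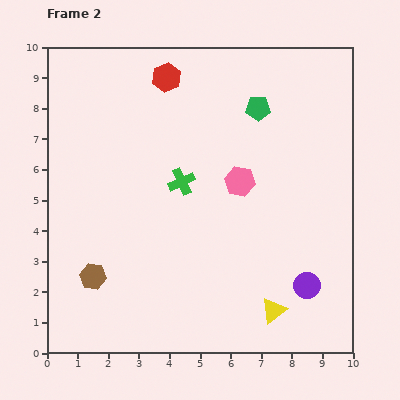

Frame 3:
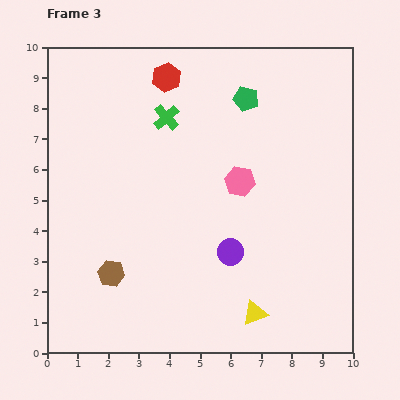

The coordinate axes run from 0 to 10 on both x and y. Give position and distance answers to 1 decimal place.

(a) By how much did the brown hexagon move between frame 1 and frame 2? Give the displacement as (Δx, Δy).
(0.5, 0.2)

The brown hexagon was at (1.0, 2.3) in frame 1 and (1.5, 2.5) in frame 2.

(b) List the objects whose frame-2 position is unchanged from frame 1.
the pink hexagon, the red hexagon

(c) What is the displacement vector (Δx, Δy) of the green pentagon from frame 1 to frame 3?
(-0.9, 0.7)

The green pentagon was at (7.4, 7.6) in frame 1 and (6.5, 8.3) in frame 3.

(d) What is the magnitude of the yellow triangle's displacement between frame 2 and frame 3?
0.6

The yellow triangle moved from (7.4, 1.4) to (6.8, 1.3), a distance of √(0.6² + 0.1²) ≈ 0.6.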